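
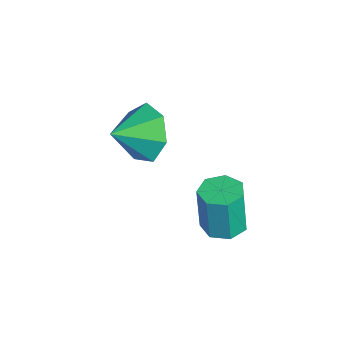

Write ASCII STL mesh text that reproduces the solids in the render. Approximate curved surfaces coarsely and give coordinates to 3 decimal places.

solid 
facet normal 0.054 0.058 -0.997
outer loop
vertex 0.388 2.253 -1.925
vertex -0.07 2.714 -1.923
vertex 0.575 2.783 -1.884
endloop
endfacet
facet normal 0.942 -0.335 0.030
outer loop
vertex 0.388 2.253 -1.925
vertex 0.575 2.783 -1.884
vertex 0.308 2.165 -0.42
endloop
endfacet
facet normal 0.942 -0.335 0.030
outer loop
vertex 0.308 2.165 -0.42
vertex 0.575 2.783 -1.884
vertex 0.495 2.695 -0.379
endloop
endfacet
facet normal -0.052 -0.059 0.997
outer loop
vertex 0.308 2.165 -0.42
vertex 0.495 2.695 -0.379
vertex -0.15 2.626 -0.417
endloop
endfacet
facet normal 0.054 0.059 -0.997
outer loop
vertex 0.575 2.783 -1.884
vertex -0.07 2.714 -1.923
vertex 0.277 3.262 -1.872
endloop
endfacet
facet normal 0.848 0.525 0.076
outer loop
vertex 0.575 2.783 -1.884
vertex 0.277 3.262 -1.872
vertex 0.495 2.695 -0.379
endloop
endfacet
facet normal 0.846 0.527 0.077
outer loop
vertex 0.495 2.695 -0.379
vertex 0.277 3.262 -1.872
vertex 0.196 3.173 -0.367
endloop
endfacet
facet normal -0.053 -0.058 0.997
outer loop
vertex 0.495 2.695 -0.379
vertex 0.196 3.173 -0.367
vertex -0.15 2.626 -0.417
endloop
endfacet
facet normal 0.053 0.059 -0.997
outer loop
vertex 0.277 3.262 -1.872
vertex -0.07 2.714 -1.923
vertex -0.283 3.328 -1.898
endloop
endfacet
facet normal 0.114 0.991 0.065
outer loop
vertex 0.277 3.262 -1.872
vertex -0.283 3.328 -1.898
vertex 0.196 3.173 -0.367
endloop
endfacet
facet normal 0.114 0.991 0.065
outer loop
vertex 0.196 3.173 -0.367
vertex -0.283 3.328 -1.898
vertex -0.363 3.239 -0.393
endloop
endfacet
facet normal -0.053 -0.058 0.997
outer loop
vertex 0.196 3.173 -0.367
vertex -0.363 3.239 -0.393
vertex -0.15 2.626 -0.417
endloop
endfacet
facet normal 0.054 0.059 -0.997
outer loop
vertex -0.283 3.328 -1.898
vertex -0.07 2.714 -1.923
vertex -0.682 2.932 -1.943
endloop
endfacet
facet normal -0.705 0.710 0.004
outer loop
vertex -0.283 3.328 -1.898
vertex -0.682 2.932 -1.943
vertex -0.363 3.239 -0.393
endloop
endfacet
facet normal -0.705 0.710 0.004
outer loop
vertex -0.363 3.239 -0.393
vertex -0.682 2.932 -1.943
vertex -0.762 2.843 -0.437
endloop
endfacet
facet normal -0.053 -0.057 0.997
outer loop
vertex -0.363 3.239 -0.393
vertex -0.762 2.843 -0.437
vertex -0.15 2.626 -0.417
endloop
endfacet
facet normal 0.053 0.058 -0.997
outer loop
vertex -0.682 2.932 -1.943
vertex -0.07 2.714 -1.923
vertex -0.62 2.372 -1.972
endloop
endfacet
facet normal -0.993 -0.107 -0.059
outer loop
vertex -0.682 2.932 -1.943
vertex -0.62 2.372 -1.972
vertex -0.762 2.843 -0.437
endloop
endfacet
facet normal -0.993 -0.105 -0.060
outer loop
vertex -0.762 2.843 -0.437
vertex -0.62 2.372 -1.972
vertex -0.701 2.284 -0.467
endloop
endfacet
facet normal -0.054 -0.059 0.997
outer loop
vertex -0.762 2.843 -0.437
vertex -0.701 2.284 -0.467
vertex -0.15 2.626 -0.417
endloop
endfacet
facet normal 0.053 0.057 -0.997
outer loop
vertex -0.62 2.372 -1.972
vertex -0.07 2.714 -1.923
vertex -0.144 2.07 -1.964
endloop
endfacet
facet normal -0.533 -0.842 -0.078
outer loop
vertex -0.62 2.372 -1.972
vertex -0.144 2.07 -1.964
vertex -0.701 2.284 -0.467
endloop
endfacet
facet normal -0.534 -0.842 -0.078
outer loop
vertex -0.701 2.284 -0.467
vertex -0.144 2.07 -1.964
vertex -0.224 1.981 -0.459
endloop
endfacet
facet normal -0.054 -0.059 0.997
outer loop
vertex -0.701 2.284 -0.467
vertex -0.224 1.981 -0.459
vertex -0.15 2.626 -0.417
endloop
endfacet
facet normal 0.053 0.057 -0.997
outer loop
vertex -0.144 2.07 -1.964
vertex -0.07 2.714 -1.923
vertex 0.388 2.253 -1.925
endloop
endfacet
facet normal 0.328 -0.944 -0.038
outer loop
vertex -0.144 2.07 -1.964
vertex 0.388 2.253 -1.925
vertex -0.224 1.981 -0.459
endloop
endfacet
facet normal 0.329 -0.944 -0.038
outer loop
vertex -0.224 1.981 -0.459
vertex 0.388 2.253 -1.925
vertex 0.308 2.165 -0.42
endloop
endfacet
facet normal -0.053 -0.059 0.997
outer loop
vertex -0.224 1.981 -0.459
vertex 0.308 2.165 -0.42
vertex -0.15 2.626 -0.417
endloop
endfacet
facet normal -0.342 0.826 -0.449
outer loop
vertex -2.192 1.091 -1.117
vertex -3.058 0.974 -0.673
vertex -2.272 1.469 -0.36
endloop
endfacet
facet normal 0.958 -0.204 0.203
outer loop
vertex -2.192 1.091 -1.117
vertex -2.272 1.469 -0.36
vertex -2.642 -0.034 -0.127
endloop
endfacet
facet normal -0.342 0.826 -0.448
outer loop
vertex -2.272 1.469 -0.36
vertex -3.058 0.974 -0.673
vertex -2.944 1.474 0.162
endloop
endfacet
facet normal 0.613 -0.029 0.790
outer loop
vertex -2.272 1.469 -0.36
vertex -2.944 1.474 0.162
vertex -2.642 -0.034 -0.127
endloop
endfacet
facet normal -0.341 0.826 -0.448
outer loop
vertex -2.944 1.474 0.162
vertex -3.058 0.974 -0.673
vertex -3.702 1.103 0.054
endloop
endfacet
facet normal -0.043 -0.196 0.980
outer loop
vertex -2.944 1.474 0.162
vertex -3.702 1.103 0.054
vertex -2.642 -0.034 -0.127
endloop
endfacet
facet normal -0.341 0.826 -0.448
outer loop
vertex -3.702 1.103 0.054
vertex -3.058 0.974 -0.673
vertex -3.975 0.635 -0.601
endloop
endfacet
facet normal -0.516 -0.581 0.630
outer loop
vertex -3.702 1.103 0.054
vertex -3.975 0.635 -0.601
vertex -2.642 -0.034 -0.127
endloop
endfacet
facet normal -0.341 0.826 -0.448
outer loop
vertex -3.975 0.635 -0.601
vertex -3.058 0.974 -0.673
vertex -3.557 0.422 -1.311
endloop
endfacet
facet normal -0.450 -0.893 0.003
outer loop
vertex -3.975 0.635 -0.601
vertex -3.557 0.422 -1.311
vertex -2.642 -0.034 -0.127
endloop
endfacet
facet normal -0.341 0.826 -0.448
outer loop
vertex -3.557 0.422 -1.311
vertex -3.058 0.974 -0.673
vertex -2.764 0.625 -1.541
endloop
endfacet
facet normal 0.106 -0.898 -0.428
outer loop
vertex -3.557 0.422 -1.311
vertex -2.764 0.625 -1.541
vertex -2.642 -0.034 -0.127
endloop
endfacet
facet normal -0.341 0.826 -0.448
outer loop
vertex -2.764 0.625 -1.541
vertex -3.058 0.974 -0.673
vertex -2.192 1.091 -1.117
endloop
endfacet
facet normal 0.732 -0.591 -0.339
outer loop
vertex -2.764 0.625 -1.541
vertex -2.192 1.091 -1.117
vertex -2.642 -0.034 -0.127
endloop
endfacet

endsolid


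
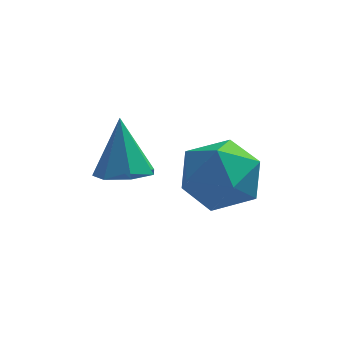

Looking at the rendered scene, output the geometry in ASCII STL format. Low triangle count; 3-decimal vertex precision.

solid 
facet normal -0.424 0.825 0.374
outer loop
vertex 0.389 2.434 -0.906
vertex -0.163 1.747 -0.018
vertex 0.97 2.238 0.185
endloop
endfacet
facet normal 0.202 0.977 0.068
outer loop
vertex 0.389 2.434 -0.906
vertex 0.97 2.238 0.185
vertex 1.614 2.179 -0.886
endloop
endfacet
facet normal 0.170 0.771 -0.614
outer loop
vertex 0.389 2.434 -0.906
vertex 1.614 2.179 -0.886
vertex 0.88 1.652 -1.751
endloop
endfacet
facet normal -0.476 0.490 -0.730
outer loop
vertex 0.389 2.434 -0.906
vertex 0.88 1.652 -1.751
vertex -0.219 1.385 -1.214
endloop
endfacet
facet normal -0.843 0.524 -0.119
outer loop
vertex 0.389 2.434 -0.906
vertex -0.219 1.385 -1.214
vertex -0.163 1.747 -0.018
endloop
endfacet
facet normal 0.706 0.590 0.392
outer loop
vertex 1.614 2.179 -0.886
vertex 0.97 2.238 0.185
vertex 1.819 1.335 0.014
endloop
endfacet
facet normal -0.308 0.343 0.887
outer loop
vertex 0.97 2.238 0.185
vertex -0.163 1.747 -0.018
vertex 0.72 1.068 0.551
endloop
endfacet
facet normal -0.986 -0.144 0.090
outer loop
vertex -0.163 1.747 -0.018
vertex -0.219 1.385 -1.214
vertex -0.014 0.541 -0.314
endloop
endfacet
facet normal -0.391 -0.198 -0.899
outer loop
vertex -0.219 1.385 -1.214
vertex 0.88 1.652 -1.751
vertex 0.63 0.482 -1.385
endloop
endfacet
facet normal 0.655 0.255 -0.711
outer loop
vertex 0.88 1.652 -1.751
vertex 1.614 2.179 -0.886
vertex 1.763 0.973 -1.182
endloop
endfacet
facet normal 0.476 -0.490 0.730
outer loop
vertex 1.211 0.286 -0.294
vertex 1.819 1.335 0.014
vertex 0.72 1.068 0.551
endloop
endfacet
facet normal -0.170 -0.771 0.614
outer loop
vertex 1.211 0.286 -0.294
vertex 0.72 1.068 0.551
vertex -0.014 0.541 -0.314
endloop
endfacet
facet normal -0.202 -0.977 -0.068
outer loop
vertex 1.211 0.286 -0.294
vertex -0.014 0.541 -0.314
vertex 0.63 0.482 -1.385
endloop
endfacet
facet normal 0.424 -0.825 -0.374
outer loop
vertex 1.211 0.286 -0.294
vertex 0.63 0.482 -1.385
vertex 1.763 0.973 -1.182
endloop
endfacet
facet normal 0.843 -0.524 0.119
outer loop
vertex 1.211 0.286 -0.294
vertex 1.763 0.973 -1.182
vertex 1.819 1.335 0.014
endloop
endfacet
facet normal 0.391 0.198 0.899
outer loop
vertex 0.72 1.068 0.551
vertex 1.819 1.335 0.014
vertex 0.97 2.238 0.185
endloop
endfacet
facet normal -0.655 -0.255 0.711
outer loop
vertex -0.014 0.541 -0.314
vertex 0.72 1.068 0.551
vertex -0.163 1.747 -0.018
endloop
endfacet
facet normal -0.706 -0.590 -0.392
outer loop
vertex 0.63 0.482 -1.385
vertex -0.014 0.541 -0.314
vertex -0.219 1.385 -1.214
endloop
endfacet
facet normal 0.308 -0.343 -0.887
outer loop
vertex 1.763 0.973 -1.182
vertex 0.63 0.482 -1.385
vertex 0.88 1.652 -1.751
endloop
endfacet
facet normal 0.986 0.144 -0.090
outer loop
vertex 1.819 1.335 0.014
vertex 1.763 0.973 -1.182
vertex 1.614 2.179 -0.886
endloop
endfacet
facet normal 0.110 -0.366 -0.924
outer loop
vertex -0.989 1.756 -0.795
vertex -1.709 1.312 -0.705
vertex -1.606 2.101 -1.005
endloop
endfacet
facet normal 0.454 0.883 0.118
outer loop
vertex -0.989 1.756 -0.795
vertex -1.606 2.101 -1.005
vertex -1.911 1.988 1.005
endloop
endfacet
facet normal 0.109 -0.366 -0.924
outer loop
vertex -1.606 2.101 -1.005
vertex -1.709 1.312 -0.705
vertex -2.301 1.853 -0.989
endloop
endfacet
facet normal -0.336 0.942 0.002
outer loop
vertex -1.606 2.101 -1.005
vertex -2.301 1.853 -0.989
vertex -1.911 1.988 1.005
endloop
endfacet
facet normal 0.109 -0.365 -0.924
outer loop
vertex -2.301 1.853 -0.989
vertex -1.709 1.312 -0.705
vertex -2.549 1.197 -0.759
endloop
endfacet
facet normal -0.906 0.395 0.150
outer loop
vertex -2.301 1.853 -0.989
vertex -2.549 1.197 -0.759
vertex -1.911 1.988 1.005
endloop
endfacet
facet normal 0.109 -0.365 -0.924
outer loop
vertex -2.549 1.197 -0.759
vertex -1.709 1.312 -0.705
vertex -2.165 0.629 -0.489
endloop
endfacet
facet normal -0.824 -0.342 0.452
outer loop
vertex -2.549 1.197 -0.759
vertex -2.165 0.629 -0.489
vertex -1.911 1.988 1.005
endloop
endfacet
facet normal 0.109 -0.365 -0.925
outer loop
vertex -2.165 0.629 -0.489
vertex -1.709 1.312 -0.705
vertex -1.438 0.575 -0.382
endloop
endfacet
facet normal -0.153 -0.718 0.679
outer loop
vertex -2.165 0.629 -0.489
vertex -1.438 0.575 -0.382
vertex -1.911 1.988 1.005
endloop
endfacet
facet normal 0.109 -0.365 -0.925
outer loop
vertex -1.438 0.575 -0.382
vertex -1.709 1.312 -0.705
vertex -0.914 1.076 -0.518
endloop
endfacet
facet normal 0.601 -0.449 0.662
outer loop
vertex -1.438 0.575 -0.382
vertex -0.914 1.076 -0.518
vertex -1.911 1.988 1.005
endloop
endfacet
facet normal 0.109 -0.365 -0.925
outer loop
vertex -0.914 1.076 -0.518
vertex -1.709 1.312 -0.705
vertex -0.989 1.756 -0.795
endloop
endfacet
facet normal 0.872 0.264 0.413
outer loop
vertex -0.914 1.076 -0.518
vertex -0.989 1.756 -0.795
vertex -1.911 1.988 1.005
endloop
endfacet

endsolid


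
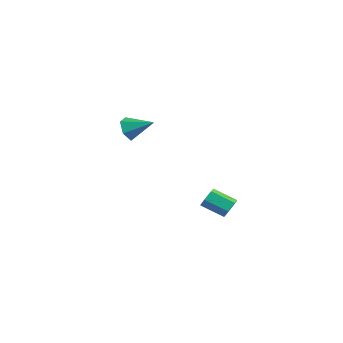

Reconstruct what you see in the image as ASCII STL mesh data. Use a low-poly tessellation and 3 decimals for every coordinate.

solid 
facet normal 0.682 0.568 -0.460
outer loop
vertex 4.046 -2.563 -2.029
vertex 3.678 -2.565 -2.577
vertex 3.592 -2.094 -2.123
endloop
endfacet
facet normal 0.247 0.414 0.876
outer loop
vertex 4.046 -2.563 -2.029
vertex 3.592 -2.094 -2.123
vertex 3.051 -3.393 -1.356
endloop
endfacet
facet normal 0.249 0.414 0.876
outer loop
vertex 3.051 -3.393 -1.356
vertex 3.592 -2.094 -2.123
vertex 2.597 -2.923 -1.449
endloop
endfacet
facet normal -0.682 -0.567 0.462
outer loop
vertex 3.051 -3.393 -1.356
vertex 2.597 -2.923 -1.449
vertex 2.682 -3.395 -1.903
endloop
endfacet
facet normal 0.681 0.569 -0.461
outer loop
vertex 3.592 -2.094 -2.123
vertex 3.678 -2.565 -2.577
vertex 3.223 -2.096 -2.67
endloop
endfacet
facet normal -0.472 0.823 0.315
outer loop
vertex 3.592 -2.094 -2.123
vertex 3.223 -2.096 -2.67
vertex 2.597 -2.923 -1.449
endloop
endfacet
facet normal -0.473 0.823 0.315
outer loop
vertex 2.597 -2.923 -1.449
vertex 3.223 -2.096 -2.67
vertex 2.228 -2.925 -1.997
endloop
endfacet
facet normal -0.682 -0.567 0.462
outer loop
vertex 2.597 -2.923 -1.449
vertex 2.228 -2.925 -1.997
vertex 2.682 -3.395 -1.903
endloop
endfacet
facet normal 0.681 0.569 -0.461
outer loop
vertex 3.223 -2.096 -2.67
vertex 3.678 -2.565 -2.577
vertex 3.309 -2.567 -3.124
endloop
endfacet
facet normal -0.720 0.409 -0.561
outer loop
vertex 3.223 -2.096 -2.67
vertex 3.309 -2.567 -3.124
vertex 2.228 -2.925 -1.997
endloop
endfacet
facet normal -0.720 0.408 -0.561
outer loop
vertex 2.228 -2.925 -1.997
vertex 3.309 -2.567 -3.124
vertex 2.314 -3.397 -2.451
endloop
endfacet
facet normal -0.683 -0.567 0.461
outer loop
vertex 2.228 -2.925 -1.997
vertex 2.314 -3.397 -2.451
vertex 2.682 -3.395 -1.903
endloop
endfacet
facet normal 0.682 0.567 -0.462
outer loop
vertex 3.309 -2.567 -3.124
vertex 3.678 -2.565 -2.577
vertex 3.763 -3.037 -3.031
endloop
endfacet
facet normal -0.248 -0.413 -0.876
outer loop
vertex 3.309 -2.567 -3.124
vertex 3.763 -3.037 -3.031
vertex 2.314 -3.397 -2.451
endloop
endfacet
facet normal -0.247 -0.415 -0.876
outer loop
vertex 2.314 -3.397 -2.451
vertex 3.763 -3.037 -3.031
vertex 2.768 -3.866 -2.357
endloop
endfacet
facet normal -0.682 -0.568 0.460
outer loop
vertex 2.314 -3.397 -2.451
vertex 2.768 -3.866 -2.357
vertex 2.682 -3.395 -1.903
endloop
endfacet
facet normal 0.682 0.567 -0.462
outer loop
vertex 3.763 -3.037 -3.031
vertex 3.678 -2.565 -2.577
vertex 4.132 -3.035 -2.483
endloop
endfacet
facet normal 0.472 -0.823 -0.315
outer loop
vertex 3.763 -3.037 -3.031
vertex 4.132 -3.035 -2.483
vertex 2.768 -3.866 -2.357
endloop
endfacet
facet normal 0.472 -0.823 -0.316
outer loop
vertex 2.768 -3.866 -2.357
vertex 4.132 -3.035 -2.483
vertex 3.137 -3.864 -1.81
endloop
endfacet
facet normal -0.681 -0.569 0.461
outer loop
vertex 2.768 -3.866 -2.357
vertex 3.137 -3.864 -1.81
vertex 2.682 -3.395 -1.903
endloop
endfacet
facet normal 0.683 0.567 -0.461
outer loop
vertex 4.132 -3.035 -2.483
vertex 3.678 -2.565 -2.577
vertex 4.046 -2.563 -2.029
endloop
endfacet
facet normal 0.720 -0.409 0.561
outer loop
vertex 4.132 -3.035 -2.483
vertex 4.046 -2.563 -2.029
vertex 3.137 -3.864 -1.81
endloop
endfacet
facet normal 0.720 -0.409 0.561
outer loop
vertex 3.137 -3.864 -1.81
vertex 4.046 -2.563 -2.029
vertex 3.051 -3.393 -1.356
endloop
endfacet
facet normal -0.681 -0.569 0.461
outer loop
vertex 3.137 -3.864 -1.81
vertex 3.051 -3.393 -1.356
vertex 2.682 -3.395 -1.903
endloop
endfacet
facet normal -0.707 -0.570 -0.417
outer loop
vertex -3.802 -4.05 0.124
vertex -4.32 -3.908 0.808
vertex -4.348 -3.372 0.123
endloop
endfacet
facet normal 0.591 0.475 -0.652
outer loop
vertex -3.802 -4.05 0.124
vertex -4.348 -3.372 0.123
vertex -3.16 -2.972 1.492
endloop
endfacet
facet normal -0.707 -0.570 -0.417
outer loop
vertex -4.348 -3.372 0.123
vertex -4.32 -3.908 0.808
vertex -4.866 -3.23 0.807
endloop
endfacet
facet normal -0.050 0.970 -0.240
outer loop
vertex -4.348 -3.372 0.123
vertex -4.866 -3.23 0.807
vertex -3.16 -2.972 1.492
endloop
endfacet
facet normal -0.708 -0.571 -0.417
outer loop
vertex -4.866 -3.23 0.807
vertex -4.32 -3.908 0.808
vertex -4.838 -3.765 1.492
endloop
endfacet
facet normal -0.346 0.732 0.586
outer loop
vertex -4.866 -3.23 0.807
vertex -4.838 -3.765 1.492
vertex -3.16 -2.972 1.492
endloop
endfacet
facet normal -0.708 -0.570 -0.417
outer loop
vertex -4.838 -3.765 1.492
vertex -4.32 -3.908 0.808
vertex -4.293 -4.443 1.493
endloop
endfacet
facet normal -0.001 0.001 1.000
outer loop
vertex -4.838 -3.765 1.492
vertex -4.293 -4.443 1.493
vertex -3.16 -2.972 1.492
endloop
endfacet
facet normal -0.708 -0.570 -0.417
outer loop
vertex -4.293 -4.443 1.493
vertex -4.32 -3.908 0.808
vertex -3.775 -4.585 0.809
endloop
endfacet
facet normal 0.641 -0.493 0.588
outer loop
vertex -4.293 -4.443 1.493
vertex -3.775 -4.585 0.809
vertex -3.16 -2.972 1.492
endloop
endfacet
facet normal -0.708 -0.570 -0.417
outer loop
vertex -3.775 -4.585 0.809
vertex -4.32 -3.908 0.808
vertex -3.802 -4.05 0.124
endloop
endfacet
facet normal 0.937 -0.257 -0.237
outer loop
vertex -3.775 -4.585 0.809
vertex -3.802 -4.05 0.124
vertex -3.16 -2.972 1.492
endloop
endfacet

endsolid


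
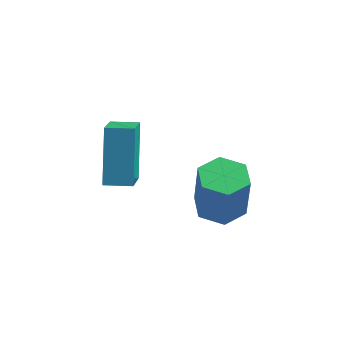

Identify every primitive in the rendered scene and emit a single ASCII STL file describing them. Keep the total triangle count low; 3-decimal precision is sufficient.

solid 
facet normal -0.080 0.069 -0.994
outer loop
vertex 3.993 -0.225 1.494
vertex 3.228 -0.176 1.559
vertex 3.657 0.463 1.569
endloop
endfacet
facet normal 0.896 0.442 -0.042
outer loop
vertex 3.993 -0.225 1.494
vertex 3.657 0.463 1.569
vertex 4.118 -0.333 3.035
endloop
endfacet
facet normal 0.896 0.443 -0.041
outer loop
vertex 4.118 -0.333 3.035
vertex 3.657 0.463 1.569
vertex 3.781 0.356 3.11
endloop
endfacet
facet normal 0.081 -0.068 0.994
outer loop
vertex 4.118 -0.333 3.035
vertex 3.781 0.356 3.11
vertex 3.352 -0.284 3.101
endloop
endfacet
facet normal -0.081 0.070 -0.994
outer loop
vertex 3.657 0.463 1.569
vertex 3.228 -0.176 1.559
vertex 2.891 0.512 1.635
endloop
endfacet
facet normal 0.069 0.996 0.064
outer loop
vertex 3.657 0.463 1.569
vertex 2.891 0.512 1.635
vertex 3.781 0.356 3.11
endloop
endfacet
facet normal 0.069 0.996 0.064
outer loop
vertex 3.781 0.356 3.11
vertex 2.891 0.512 1.635
vertex 3.016 0.405 3.176
endloop
endfacet
facet normal 0.081 -0.069 0.994
outer loop
vertex 3.781 0.356 3.11
vertex 3.016 0.405 3.176
vertex 3.352 -0.284 3.101
endloop
endfacet
facet normal -0.081 0.070 -0.994
outer loop
vertex 2.891 0.512 1.635
vertex 3.228 -0.176 1.559
vertex 2.462 -0.127 1.625
endloop
endfacet
facet normal -0.826 0.553 0.105
outer loop
vertex 2.891 0.512 1.635
vertex 2.462 -0.127 1.625
vertex 3.016 0.405 3.176
endloop
endfacet
facet normal -0.827 0.553 0.106
outer loop
vertex 3.016 0.405 3.176
vertex 2.462 -0.127 1.625
vertex 2.587 -0.235 3.166
endloop
endfacet
facet normal 0.080 -0.069 0.994
outer loop
vertex 3.016 0.405 3.176
vertex 2.587 -0.235 3.166
vertex 3.352 -0.284 3.101
endloop
endfacet
facet normal -0.081 0.068 -0.994
outer loop
vertex 2.462 -0.127 1.625
vertex 3.228 -0.176 1.559
vertex 2.799 -0.816 1.55
endloop
endfacet
facet normal -0.896 -0.443 0.042
outer loop
vertex 2.462 -0.127 1.625
vertex 2.799 -0.816 1.55
vertex 2.587 -0.235 3.166
endloop
endfacet
facet normal -0.896 -0.442 0.041
outer loop
vertex 2.587 -0.235 3.166
vertex 2.799 -0.816 1.55
vertex 2.923 -0.923 3.091
endloop
endfacet
facet normal 0.080 -0.069 0.994
outer loop
vertex 2.587 -0.235 3.166
vertex 2.923 -0.923 3.091
vertex 3.352 -0.284 3.101
endloop
endfacet
facet normal -0.081 0.069 -0.994
outer loop
vertex 2.799 -0.816 1.55
vertex 3.228 -0.176 1.559
vertex 3.564 -0.865 1.484
endloop
endfacet
facet normal -0.069 -0.996 -0.064
outer loop
vertex 2.799 -0.816 1.55
vertex 3.564 -0.865 1.484
vertex 2.923 -0.923 3.091
endloop
endfacet
facet normal -0.069 -0.996 -0.064
outer loop
vertex 2.923 -0.923 3.091
vertex 3.564 -0.865 1.484
vertex 3.689 -0.972 3.025
endloop
endfacet
facet normal 0.081 -0.070 0.994
outer loop
vertex 2.923 -0.923 3.091
vertex 3.689 -0.972 3.025
vertex 3.352 -0.284 3.101
endloop
endfacet
facet normal -0.080 0.069 -0.994
outer loop
vertex 3.564 -0.865 1.484
vertex 3.228 -0.176 1.559
vertex 3.993 -0.225 1.494
endloop
endfacet
facet normal 0.827 -0.553 -0.105
outer loop
vertex 3.564 -0.865 1.484
vertex 3.993 -0.225 1.494
vertex 3.689 -0.972 3.025
endloop
endfacet
facet normal 0.826 -0.553 -0.106
outer loop
vertex 3.689 -0.972 3.025
vertex 3.993 -0.225 1.494
vertex 4.118 -0.333 3.035
endloop
endfacet
facet normal 0.081 -0.070 0.994
outer loop
vertex 3.689 -0.972 3.025
vertex 4.118 -0.333 3.035
vertex 3.352 -0.284 3.101
endloop
endfacet
facet normal -0.972 -0.231 -0.032
outer loop
vertex -0.011 -0.745 2.03
vertex -0.314 0.318 3.563
vertex -0.243 0.343 1.23
endloop
endfacet
facet normal 0.160 -0.562 -0.811
outer loop
vertex 0.594 0.542 1.257
vertex -0.011 -0.745 2.03
vertex -0.243 0.343 1.23
endloop
endfacet
facet normal -0.973 -0.230 -0.032
outer loop
vertex -0.243 0.343 1.23
vertex -0.314 0.318 3.563
vertex -0.545 1.406 2.763
endloop
endfacet
facet normal -0.170 0.794 -0.584
outer loop
vertex -0.545 1.406 2.763
vertex 0.594 0.542 1.257
vertex -0.243 0.343 1.23
endloop
endfacet
facet normal 0.170 -0.794 0.584
outer loop
vertex -0.011 -0.745 2.03
vertex 0.523 0.517 3.59
vertex -0.314 0.318 3.563
endloop
endfacet
facet normal 0.160 -0.562 -0.811
outer loop
vertex 0.825 -0.546 2.057
vertex -0.011 -0.745 2.03
vertex 0.594 0.542 1.257
endloop
endfacet
facet normal 0.170 -0.794 0.584
outer loop
vertex 0.825 -0.546 2.057
vertex 0.523 0.517 3.59
vertex -0.011 -0.745 2.03
endloop
endfacet
facet normal -0.160 0.563 0.811
outer loop
vertex -0.314 0.318 3.563
vertex 0.523 0.517 3.59
vertex -0.545 1.406 2.763
endloop
endfacet
facet normal -0.170 0.794 -0.584
outer loop
vertex 0.291 1.605 2.79
vertex 0.594 0.542 1.257
vertex -0.545 1.406 2.763
endloop
endfacet
facet normal -0.160 0.562 0.811
outer loop
vertex -0.545 1.406 2.763
vertex 0.523 0.517 3.59
vertex 0.291 1.605 2.79
endloop
endfacet
facet normal 0.973 0.230 0.032
outer loop
vertex 0.291 1.605 2.79
vertex 0.825 -0.546 2.057
vertex 0.594 0.542 1.257
endloop
endfacet
facet normal 0.973 0.231 0.032
outer loop
vertex 0.523 0.517 3.59
vertex 0.825 -0.546 2.057
vertex 0.291 1.605 2.79
endloop
endfacet

endsolid


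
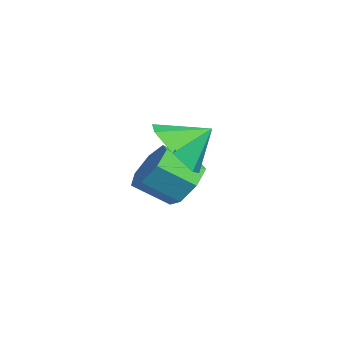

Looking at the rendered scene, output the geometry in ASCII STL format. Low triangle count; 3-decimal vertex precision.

solid 
facet normal 0.087 0.813 -0.575
outer loop
vertex -1.03 -3.255 -0.91
vertex -1.697 -2.944 -0.571
vertex -0.926 -2.861 -0.337
endloop
endfacet
facet normal 0.985 -0.157 -0.071
outer loop
vertex -1.03 -3.255 -0.91
vertex -0.926 -2.861 -0.337
vertex -1.137 -4.247 -0.208
endloop
endfacet
facet normal 0.985 -0.157 -0.073
outer loop
vertex -1.137 -4.247 -0.208
vertex -0.926 -2.861 -0.337
vertex -1.032 -3.854 0.364
endloop
endfacet
facet normal -0.087 -0.814 0.575
outer loop
vertex -1.137 -4.247 -0.208
vertex -1.032 -3.854 0.364
vertex -1.803 -3.936 0.131
endloop
endfacet
facet normal 0.087 0.814 -0.575
outer loop
vertex -0.926 -2.861 -0.337
vertex -1.697 -2.944 -0.571
vertex -1.402 -2.53 0.06
endloop
endfacet
facet normal 0.730 0.340 0.592
outer loop
vertex -0.926 -2.861 -0.337
vertex -1.402 -2.53 0.06
vertex -1.032 -3.854 0.364
endloop
endfacet
facet normal 0.731 0.340 0.592
outer loop
vertex -1.032 -3.854 0.364
vertex -1.402 -2.53 0.06
vertex -1.508 -3.522 0.761
endloop
endfacet
facet normal -0.087 -0.813 0.575
outer loop
vertex -1.032 -3.854 0.364
vertex -1.508 -3.522 0.761
vertex -1.803 -3.936 0.131
endloop
endfacet
facet normal 0.088 0.814 -0.575
outer loop
vertex -1.402 -2.53 0.06
vertex -1.697 -2.944 -0.571
vertex -2.1 -2.51 -0.018
endloop
endfacet
facet normal -0.074 0.581 0.811
outer loop
vertex -1.402 -2.53 0.06
vertex -2.1 -2.51 -0.018
vertex -1.508 -3.522 0.761
endloop
endfacet
facet normal -0.074 0.581 0.811
outer loop
vertex -1.508 -3.522 0.761
vertex -2.1 -2.51 -0.018
vertex -2.206 -3.502 0.683
endloop
endfacet
facet normal -0.088 -0.813 0.575
outer loop
vertex -1.508 -3.522 0.761
vertex -2.206 -3.502 0.683
vertex -1.803 -3.936 0.131
endloop
endfacet
facet normal 0.087 0.813 -0.575
outer loop
vertex -2.1 -2.51 -0.018
vertex -1.697 -2.944 -0.571
vertex -2.495 -2.817 -0.512
endloop
endfacet
facet normal -0.823 0.384 0.419
outer loop
vertex -2.1 -2.51 -0.018
vertex -2.495 -2.817 -0.512
vertex -2.206 -3.502 0.683
endloop
endfacet
facet normal -0.823 0.384 0.419
outer loop
vertex -2.206 -3.502 0.683
vertex -2.495 -2.817 -0.512
vertex -2.601 -3.809 0.189
endloop
endfacet
facet normal -0.088 -0.813 0.575
outer loop
vertex -2.206 -3.502 0.683
vertex -2.601 -3.809 0.189
vertex -1.803 -3.936 0.131
endloop
endfacet
facet normal 0.087 0.814 -0.575
outer loop
vertex -2.495 -2.817 -0.512
vertex -1.697 -2.944 -0.571
vertex -2.289 -3.219 -1.05
endloop
endfacet
facet normal -0.952 -0.102 -0.288
outer loop
vertex -2.495 -2.817 -0.512
vertex -2.289 -3.219 -1.05
vertex -2.601 -3.809 0.189
endloop
endfacet
facet normal -0.952 -0.102 -0.288
outer loop
vertex -2.601 -3.809 0.189
vertex -2.289 -3.219 -1.05
vertex -2.395 -4.212 -0.349
endloop
endfacet
facet normal -0.088 -0.813 0.576
outer loop
vertex -2.601 -3.809 0.189
vertex -2.395 -4.212 -0.349
vertex -1.803 -3.936 0.131
endloop
endfacet
facet normal 0.087 0.814 -0.575
outer loop
vertex -2.289 -3.219 -1.05
vertex -1.697 -2.944 -0.571
vertex -1.637 -3.414 -1.227
endloop
endfacet
facet normal -0.364 -0.511 -0.779
outer loop
vertex -2.289 -3.219 -1.05
vertex -1.637 -3.414 -1.227
vertex -2.395 -4.212 -0.349
endloop
endfacet
facet normal -0.364 -0.511 -0.779
outer loop
vertex -2.395 -4.212 -0.349
vertex -1.637 -3.414 -1.227
vertex -1.743 -4.407 -0.526
endloop
endfacet
facet normal -0.087 -0.813 0.575
outer loop
vertex -2.395 -4.212 -0.349
vertex -1.743 -4.407 -0.526
vertex -1.803 -3.936 0.131
endloop
endfacet
facet normal 0.087 0.814 -0.575
outer loop
vertex -1.637 -3.414 -1.227
vertex -1.697 -2.944 -0.571
vertex -1.03 -3.255 -0.91
endloop
endfacet
facet normal 0.497 -0.535 -0.683
outer loop
vertex -1.637 -3.414 -1.227
vertex -1.03 -3.255 -0.91
vertex -1.743 -4.407 -0.526
endloop
endfacet
facet normal 0.499 -0.536 -0.681
outer loop
vertex -1.743 -4.407 -0.526
vertex -1.03 -3.255 -0.91
vertex -1.137 -4.247 -0.208
endloop
endfacet
facet normal -0.087 -0.813 0.575
outer loop
vertex -1.743 -4.407 -0.526
vertex -1.137 -4.247 -0.208
vertex -1.803 -3.936 0.131
endloop
endfacet
facet normal -0.060 -0.805 -0.591
outer loop
vertex 1.45 -3.403 1.034
vertex 0.637 -3.686 1.502
vertex 0.718 -3.112 0.712
endloop
endfacet
facet normal 0.434 0.881 -0.189
outer loop
vertex 1.45 -3.403 1.034
vertex 0.718 -3.112 0.712
vertex 0.703 -2.794 2.158
endloop
endfacet
facet normal -0.059 -0.805 -0.591
outer loop
vertex 0.718 -3.112 0.712
vertex 0.637 -3.686 1.502
vertex -0.075 -3.254 0.985
endloop
endfacet
facet normal -0.242 0.947 -0.211
outer loop
vertex 0.718 -3.112 0.712
vertex -0.075 -3.254 0.985
vertex 0.703 -2.794 2.158
endloop
endfacet
facet normal -0.059 -0.805 -0.591
outer loop
vertex -0.075 -3.254 0.985
vertex 0.637 -3.686 1.502
vertex -0.332 -3.721 1.647
endloop
endfacet
facet normal -0.707 0.677 0.203
outer loop
vertex -0.075 -3.254 0.985
vertex -0.332 -3.721 1.647
vertex 0.703 -2.794 2.158
endloop
endfacet
facet normal -0.059 -0.805 -0.591
outer loop
vertex -0.332 -3.721 1.647
vertex 0.637 -3.686 1.502
vertex 0.14 -4.162 2.2
endloop
endfacet
facet normal -0.612 0.275 0.742
outer loop
vertex -0.332 -3.721 1.647
vertex 0.14 -4.162 2.2
vertex 0.703 -2.794 2.158
endloop
endfacet
facet normal -0.060 -0.804 -0.591
outer loop
vertex 0.14 -4.162 2.2
vertex 0.637 -3.686 1.502
vertex 0.986 -4.245 2.227
endloop
endfacet
facet normal -0.028 0.042 0.999
outer loop
vertex 0.14 -4.162 2.2
vertex 0.986 -4.245 2.227
vertex 0.703 -2.794 2.158
endloop
endfacet
facet normal -0.061 -0.804 -0.591
outer loop
vertex 0.986 -4.245 2.227
vertex 0.637 -3.686 1.502
vertex 1.569 -3.908 1.708
endloop
endfacet
facet normal 0.605 0.155 0.781
outer loop
vertex 0.986 -4.245 2.227
vertex 1.569 -3.908 1.708
vertex 0.703 -2.794 2.158
endloop
endfacet
facet normal -0.061 -0.804 -0.592
outer loop
vertex 1.569 -3.908 1.708
vertex 0.637 -3.686 1.502
vertex 1.45 -3.403 1.034
endloop
endfacet
facet normal 0.811 0.528 0.253
outer loop
vertex 1.569 -3.908 1.708
vertex 1.45 -3.403 1.034
vertex 0.703 -2.794 2.158
endloop
endfacet

endsolid


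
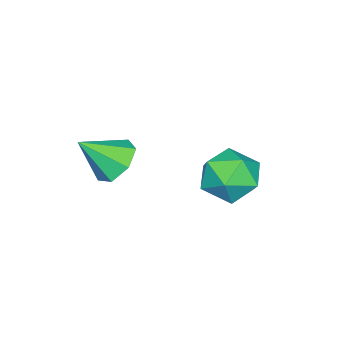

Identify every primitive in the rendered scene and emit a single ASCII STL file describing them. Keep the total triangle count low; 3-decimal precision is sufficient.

solid 
facet normal -0.471 0.568 -0.675
outer loop
vertex 2.411 -1.961 2.359
vertex 1.861 -1.643 3.011
vertex 2.661 -1.311 2.732
endloop
endfacet
facet normal 0.948 -0.255 -0.190
outer loop
vertex 2.411 -1.961 2.359
vertex 2.661 -1.311 2.732
vertex 2.599 -2.537 4.069
endloop
endfacet
facet normal -0.471 0.569 -0.674
outer loop
vertex 2.661 -1.311 2.732
vertex 1.861 -1.643 3.011
vertex 2.308 -0.912 3.315
endloop
endfacet
facet normal 0.892 0.312 0.327
outer loop
vertex 2.661 -1.311 2.732
vertex 2.308 -0.912 3.315
vertex 2.599 -2.537 4.069
endloop
endfacet
facet normal -0.471 0.569 -0.674
outer loop
vertex 2.308 -0.912 3.315
vertex 1.861 -1.643 3.011
vertex 1.619 -1.063 3.669
endloop
endfacet
facet normal 0.330 0.445 0.832
outer loop
vertex 2.308 -0.912 3.315
vertex 1.619 -1.063 3.669
vertex 2.599 -2.537 4.069
endloop
endfacet
facet normal -0.469 0.570 -0.675
outer loop
vertex 1.619 -1.063 3.669
vertex 1.861 -1.643 3.011
vertex 1.111 -1.651 3.526
endloop
endfacet
facet normal -0.319 0.045 0.947
outer loop
vertex 1.619 -1.063 3.669
vertex 1.111 -1.651 3.526
vertex 2.599 -2.537 4.069
endloop
endfacet
facet normal -0.470 0.569 -0.675
outer loop
vertex 1.111 -1.651 3.526
vertex 1.861 -1.643 3.011
vertex 1.168 -2.233 2.996
endloop
endfacet
facet normal -0.562 -0.586 0.583
outer loop
vertex 1.111 -1.651 3.526
vertex 1.168 -2.233 2.996
vertex 2.599 -2.537 4.069
endloop
endfacet
facet normal -0.470 0.569 -0.674
outer loop
vertex 1.168 -2.233 2.996
vertex 1.861 -1.643 3.011
vertex 1.747 -2.371 2.476
endloop
endfacet
facet normal -0.219 -0.976 0.015
outer loop
vertex 1.168 -2.233 2.996
vertex 1.747 -2.371 2.476
vertex 2.599 -2.537 4.069
endloop
endfacet
facet normal -0.470 0.569 -0.674
outer loop
vertex 1.747 -2.371 2.476
vertex 1.861 -1.643 3.011
vertex 2.411 -1.961 2.359
endloop
endfacet
facet normal 0.454 -0.828 -0.329
outer loop
vertex 1.747 -2.371 2.476
vertex 2.411 -1.961 2.359
vertex 2.599 -2.537 4.069
endloop
endfacet
facet normal 0.455 0.715 0.530
outer loop
vertex 0.584 2.598 2.66
vertex 0.47 1.998 3.567
vertex 1.365 1.888 2.948
endloop
endfacet
facet normal 0.694 0.706 -0.143
outer loop
vertex 0.584 2.598 2.66
vertex 1.365 1.888 2.948
vertex 1.063 1.973 1.9
endloop
endfacet
facet normal 0.137 0.806 -0.576
outer loop
vertex 0.584 2.598 2.66
vertex 1.063 1.973 1.9
vertex -0.018 2.137 1.872
endloop
endfacet
facet normal -0.447 0.878 -0.172
outer loop
vertex 0.584 2.598 2.66
vertex -0.018 2.137 1.872
vertex -0.384 2.152 2.902
endloop
endfacet
facet normal -0.251 0.822 0.512
outer loop
vertex 0.584 2.598 2.66
vertex -0.384 2.152 2.902
vertex 0.47 1.998 3.567
endloop
endfacet
facet normal 0.961 0.055 -0.272
outer loop
vertex 1.063 1.973 1.9
vertex 1.365 1.888 2.948
vertex 1.244 0.988 2.338
endloop
endfacet
facet normal 0.573 0.072 0.816
outer loop
vertex 1.365 1.888 2.948
vertex 0.47 1.998 3.567
vertex 0.878 1.003 3.368
endloop
endfacet
facet normal -0.568 0.245 0.786
outer loop
vertex 0.47 1.998 3.567
vertex -0.384 2.152 2.902
vertex -0.203 1.167 3.34
endloop
endfacet
facet normal -0.886 0.336 -0.320
outer loop
vertex -0.384 2.152 2.902
vertex -0.018 2.137 1.872
vertex -0.505 1.252 2.292
endloop
endfacet
facet normal 0.058 0.219 -0.974
outer loop
vertex -0.018 2.137 1.872
vertex 1.063 1.973 1.9
vertex 0.39 1.142 1.673
endloop
endfacet
facet normal 0.447 -0.878 0.172
outer loop
vertex 0.276 0.542 2.58
vertex 1.244 0.988 2.338
vertex 0.878 1.003 3.368
endloop
endfacet
facet normal -0.137 -0.806 0.576
outer loop
vertex 0.276 0.542 2.58
vertex 0.878 1.003 3.368
vertex -0.203 1.167 3.34
endloop
endfacet
facet normal -0.694 -0.706 0.143
outer loop
vertex 0.276 0.542 2.58
vertex -0.203 1.167 3.34
vertex -0.505 1.252 2.292
endloop
endfacet
facet normal -0.455 -0.715 -0.530
outer loop
vertex 0.276 0.542 2.58
vertex -0.505 1.252 2.292
vertex 0.39 1.142 1.673
endloop
endfacet
facet normal 0.251 -0.822 -0.512
outer loop
vertex 0.276 0.542 2.58
vertex 0.39 1.142 1.673
vertex 1.244 0.988 2.338
endloop
endfacet
facet normal 0.886 -0.336 0.320
outer loop
vertex 0.878 1.003 3.368
vertex 1.244 0.988 2.338
vertex 1.365 1.888 2.948
endloop
endfacet
facet normal -0.058 -0.219 0.974
outer loop
vertex -0.203 1.167 3.34
vertex 0.878 1.003 3.368
vertex 0.47 1.998 3.567
endloop
endfacet
facet normal -0.961 -0.055 0.272
outer loop
vertex -0.505 1.252 2.292
vertex -0.203 1.167 3.34
vertex -0.384 2.152 2.902
endloop
endfacet
facet normal -0.573 -0.072 -0.816
outer loop
vertex 0.39 1.142 1.673
vertex -0.505 1.252 2.292
vertex -0.018 2.137 1.872
endloop
endfacet
facet normal 0.568 -0.245 -0.786
outer loop
vertex 1.244 0.988 2.338
vertex 0.39 1.142 1.673
vertex 1.063 1.973 1.9
endloop
endfacet

endsolid


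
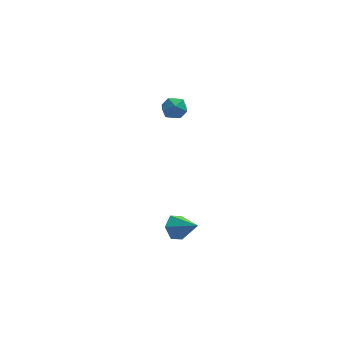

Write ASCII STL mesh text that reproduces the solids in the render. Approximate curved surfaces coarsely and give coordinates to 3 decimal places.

solid 
facet normal -0.437 0.768 0.467
outer loop
vertex 0.354 3.615 3.231
vertex 0.632 3.383 3.873
vertex 1.013 3.854 3.455
endloop
endfacet
facet normal -0.271 0.940 -0.205
outer loop
vertex 0.354 3.615 3.231
vertex 1.013 3.854 3.455
vertex 0.909 3.67 2.75
endloop
endfacet
facet normal -0.602 0.478 -0.640
outer loop
vertex 0.354 3.615 3.231
vertex 0.909 3.67 2.75
vertex 0.463 3.085 2.732
endloop
endfacet
facet normal -0.972 0.022 -0.235
outer loop
vertex 0.354 3.615 3.231
vertex 0.463 3.085 2.732
vertex 0.291 2.908 3.426
endloop
endfacet
facet normal -0.870 0.202 0.450
outer loop
vertex 0.354 3.615 3.231
vertex 0.291 2.908 3.426
vertex 0.632 3.383 3.873
endloop
endfacet
facet normal 0.432 0.855 -0.287
outer loop
vertex 0.909 3.67 2.75
vertex 1.013 3.854 3.455
vertex 1.529 3.472 3.094
endloop
endfacet
facet normal 0.164 0.577 0.800
outer loop
vertex 1.013 3.854 3.455
vertex 0.632 3.383 3.873
vertex 1.357 3.295 3.788
endloop
endfacet
facet normal -0.537 -0.341 0.772
outer loop
vertex 0.632 3.383 3.873
vertex 0.291 2.908 3.426
vertex 0.911 2.71 3.77
endloop
endfacet
facet normal -0.701 -0.630 -0.334
outer loop
vertex 0.291 2.908 3.426
vertex 0.463 3.085 2.732
vertex 0.807 2.526 3.065
endloop
endfacet
facet normal -0.103 0.109 -0.989
outer loop
vertex 0.463 3.085 2.732
vertex 0.909 3.67 2.75
vertex 1.188 2.997 2.647
endloop
endfacet
facet normal 0.972 -0.022 0.235
outer loop
vertex 1.466 2.765 3.289
vertex 1.529 3.472 3.094
vertex 1.357 3.295 3.788
endloop
endfacet
facet normal 0.602 -0.478 0.640
outer loop
vertex 1.466 2.765 3.289
vertex 1.357 3.295 3.788
vertex 0.911 2.71 3.77
endloop
endfacet
facet normal 0.271 -0.940 0.205
outer loop
vertex 1.466 2.765 3.289
vertex 0.911 2.71 3.77
vertex 0.807 2.526 3.065
endloop
endfacet
facet normal 0.437 -0.768 -0.467
outer loop
vertex 1.466 2.765 3.289
vertex 0.807 2.526 3.065
vertex 1.188 2.997 2.647
endloop
endfacet
facet normal 0.870 -0.202 -0.450
outer loop
vertex 1.466 2.765 3.289
vertex 1.188 2.997 2.647
vertex 1.529 3.472 3.094
endloop
endfacet
facet normal 0.701 0.630 0.334
outer loop
vertex 1.357 3.295 3.788
vertex 1.529 3.472 3.094
vertex 1.013 3.854 3.455
endloop
endfacet
facet normal 0.103 -0.109 0.989
outer loop
vertex 0.911 2.71 3.77
vertex 1.357 3.295 3.788
vertex 0.632 3.383 3.873
endloop
endfacet
facet normal -0.432 -0.855 0.287
outer loop
vertex 0.807 2.526 3.065
vertex 0.911 2.71 3.77
vertex 0.291 2.908 3.426
endloop
endfacet
facet normal -0.164 -0.577 -0.800
outer loop
vertex 1.188 2.997 2.647
vertex 0.807 2.526 3.065
vertex 0.463 3.085 2.732
endloop
endfacet
facet normal 0.537 0.341 -0.772
outer loop
vertex 1.529 3.472 3.094
vertex 1.188 2.997 2.647
vertex 0.909 3.67 2.75
endloop
endfacet
facet normal -0.638 0.557 -0.532
outer loop
vertex 0.656 -2.978 -0.402
vertex 0.097 -3.263 -0.03
vertex 0.424 -2.657 0.212
endloop
endfacet
facet normal 0.903 0.411 0.126
outer loop
vertex 0.656 -2.978 -0.402
vertex 0.424 -2.657 0.212
vertex 0.983 -4.037 0.71
endloop
endfacet
facet normal -0.638 0.557 -0.531
outer loop
vertex 0.424 -2.657 0.212
vertex 0.097 -3.263 -0.03
vertex -0.135 -2.943 0.584
endloop
endfacet
facet normal 0.333 0.436 0.836
outer loop
vertex 0.424 -2.657 0.212
vertex -0.135 -2.943 0.584
vertex 0.983 -4.037 0.71
endloop
endfacet
facet normal -0.638 0.557 -0.532
outer loop
vertex -0.135 -2.943 0.584
vertex 0.097 -3.263 -0.03
vertex -0.463 -3.549 0.342
endloop
endfacet
facet normal -0.306 -0.206 0.930
outer loop
vertex -0.135 -2.943 0.584
vertex -0.463 -3.549 0.342
vertex 0.983 -4.037 0.71
endloop
endfacet
facet normal -0.638 0.557 -0.532
outer loop
vertex -0.463 -3.549 0.342
vertex 0.097 -3.263 -0.03
vertex -0.231 -3.869 -0.271
endloop
endfacet
facet normal -0.374 -0.873 0.314
outer loop
vertex -0.463 -3.549 0.342
vertex -0.231 -3.869 -0.271
vertex 0.983 -4.037 0.71
endloop
endfacet
facet normal -0.638 0.557 -0.532
outer loop
vertex -0.231 -3.869 -0.271
vertex 0.097 -3.263 -0.03
vertex 0.328 -3.584 -0.643
endloop
endfacet
facet normal 0.195 -0.898 -0.395
outer loop
vertex -0.231 -3.869 -0.271
vertex 0.328 -3.584 -0.643
vertex 0.983 -4.037 0.71
endloop
endfacet
facet normal -0.638 0.557 -0.532
outer loop
vertex 0.328 -3.584 -0.643
vertex 0.097 -3.263 -0.03
vertex 0.656 -2.978 -0.402
endloop
endfacet
facet normal 0.833 -0.257 -0.489
outer loop
vertex 0.328 -3.584 -0.643
vertex 0.656 -2.978 -0.402
vertex 0.983 -4.037 0.71
endloop
endfacet

endsolid


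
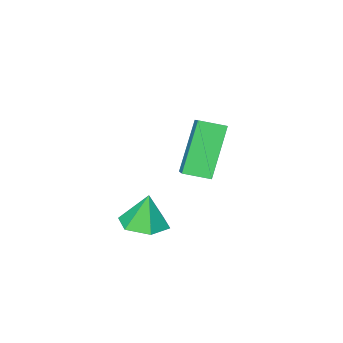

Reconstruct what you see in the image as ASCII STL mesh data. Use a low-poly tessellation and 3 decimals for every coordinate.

solid 
facet normal 0.114 -0.057 -0.992
outer loop
vertex 3.53 0.302 -0.431
vertex 2.83 0.21 -0.506
vertex 3.104 0.865 -0.512
endloop
endfacet
facet normal 0.629 0.554 0.546
outer loop
vertex 3.53 0.302 -0.431
vertex 3.104 0.865 -0.512
vertex 2.71 0.27 0.546
endloop
endfacet
facet normal 0.114 -0.057 -0.992
outer loop
vertex 3.104 0.865 -0.512
vertex 2.83 0.21 -0.506
vertex 2.404 0.772 -0.587
endloop
endfacet
facet normal -0.164 0.885 0.436
outer loop
vertex 3.104 0.865 -0.512
vertex 2.404 0.772 -0.587
vertex 2.71 0.27 0.546
endloop
endfacet
facet normal 0.114 -0.057 -0.992
outer loop
vertex 2.404 0.772 -0.587
vertex 2.83 0.21 -0.506
vertex 2.131 0.117 -0.581
endloop
endfacet
facet normal -0.850 0.358 0.388
outer loop
vertex 2.404 0.772 -0.587
vertex 2.131 0.117 -0.581
vertex 2.71 0.27 0.546
endloop
endfacet
facet normal 0.114 -0.058 -0.992
outer loop
vertex 2.131 0.117 -0.581
vertex 2.83 0.21 -0.506
vertex 2.557 -0.445 -0.499
endloop
endfacet
facet normal -0.742 -0.497 0.449
outer loop
vertex 2.131 0.117 -0.581
vertex 2.557 -0.445 -0.499
vertex 2.71 0.27 0.546
endloop
endfacet
facet normal 0.114 -0.058 -0.992
outer loop
vertex 2.557 -0.445 -0.499
vertex 2.83 0.21 -0.506
vertex 3.256 -0.353 -0.424
endloop
endfacet
facet normal 0.049 -0.828 0.559
outer loop
vertex 2.557 -0.445 -0.499
vertex 3.256 -0.353 -0.424
vertex 2.71 0.27 0.546
endloop
endfacet
facet normal 0.114 -0.058 -0.992
outer loop
vertex 3.256 -0.353 -0.424
vertex 2.83 0.21 -0.506
vertex 3.53 0.302 -0.431
endloop
endfacet
facet normal 0.735 -0.301 0.607
outer loop
vertex 3.256 -0.353 -0.424
vertex 3.53 0.302 -0.431
vertex 2.71 0.27 0.546
endloop
endfacet
facet normal -0.723 0.651 -0.232
outer loop
vertex -0.952 -1.138 1.301
vertex -0.235 -0.101 1.975
vertex -0.078 -0.725 -0.265
endloop
endfacet
facet normal -0.502 -0.725 -0.471
outer loop
vertex 0.515 -1.259 -0.075
vertex -0.952 -1.138 1.301
vertex -0.078 -0.725 -0.265
endloop
endfacet
facet normal -0.723 0.651 -0.232
outer loop
vertex -0.078 -0.725 -0.265
vertex -0.235 -0.101 1.975
vertex 0.639 0.312 0.409
endloop
endfacet
facet normal 0.475 0.225 -0.851
outer loop
vertex 0.639 0.312 0.409
vertex 0.515 -1.259 -0.075
vertex -0.078 -0.725 -0.265
endloop
endfacet
facet normal -0.475 -0.225 0.851
outer loop
vertex -0.952 -1.138 1.301
vertex 0.358 -0.635 2.165
vertex -0.235 -0.101 1.975
endloop
endfacet
facet normal -0.502 -0.725 -0.471
outer loop
vertex -0.359 -1.672 1.491
vertex -0.952 -1.138 1.301
vertex 0.515 -1.259 -0.075
endloop
endfacet
facet normal -0.475 -0.225 0.851
outer loop
vertex -0.359 -1.672 1.491
vertex 0.358 -0.635 2.165
vertex -0.952 -1.138 1.301
endloop
endfacet
facet normal 0.502 0.725 0.471
outer loop
vertex -0.235 -0.101 1.975
vertex 0.358 -0.635 2.165
vertex 0.639 0.312 0.409
endloop
endfacet
facet normal 0.475 0.225 -0.851
outer loop
vertex 1.232 -0.222 0.599
vertex 0.515 -1.259 -0.075
vertex 0.639 0.312 0.409
endloop
endfacet
facet normal 0.502 0.725 0.471
outer loop
vertex 0.639 0.312 0.409
vertex 0.358 -0.635 2.165
vertex 1.232 -0.222 0.599
endloop
endfacet
facet normal 0.723 -0.651 0.232
outer loop
vertex 1.232 -0.222 0.599
vertex -0.359 -1.672 1.491
vertex 0.515 -1.259 -0.075
endloop
endfacet
facet normal 0.723 -0.651 0.232
outer loop
vertex 0.358 -0.635 2.165
vertex -0.359 -1.672 1.491
vertex 1.232 -0.222 0.599
endloop
endfacet

endsolid


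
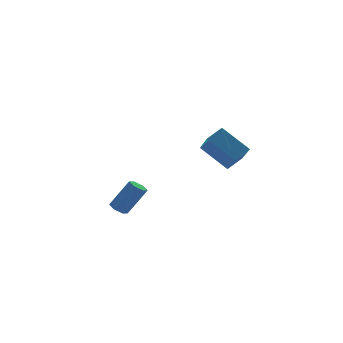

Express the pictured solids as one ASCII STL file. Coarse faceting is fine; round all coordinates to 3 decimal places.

solid 
facet normal -0.538 0.150 -0.830
outer loop
vertex -3.656 0.223 -2.154
vertex -4.056 0.471 -1.85
vertex -3.639 0.776 -2.065
endloop
endfacet
facet normal 0.842 0.060 -0.536
outer loop
vertex -3.656 0.223 -2.154
vertex -3.639 0.776 -2.065
vertex -2.644 -0.059 -0.594
endloop
endfacet
facet normal 0.842 0.059 -0.536
outer loop
vertex -2.644 -0.059 -0.594
vertex -3.639 0.776 -2.065
vertex -2.627 0.494 -0.506
endloop
endfacet
facet normal 0.538 -0.149 0.830
outer loop
vertex -2.644 -0.059 -0.594
vertex -2.627 0.494 -0.506
vertex -3.044 0.189 -0.29
endloop
endfacet
facet normal -0.538 0.151 -0.829
outer loop
vertex -3.639 0.776 -2.065
vertex -4.056 0.471 -1.85
vertex -4.038 1.023 -1.761
endloop
endfacet
facet normal 0.448 0.884 -0.131
outer loop
vertex -3.639 0.776 -2.065
vertex -4.038 1.023 -1.761
vertex -2.627 0.494 -0.506
endloop
endfacet
facet normal 0.448 0.884 -0.131
outer loop
vertex -2.627 0.494 -0.506
vertex -4.038 1.023 -1.761
vertex -3.027 0.742 -0.202
endloop
endfacet
facet normal 0.538 -0.149 0.830
outer loop
vertex -2.627 0.494 -0.506
vertex -3.027 0.742 -0.202
vertex -3.044 0.189 -0.29
endloop
endfacet
facet normal -0.537 0.151 -0.830
outer loop
vertex -4.038 1.023 -1.761
vertex -4.056 0.471 -1.85
vertex -4.456 0.719 -1.546
endloop
endfacet
facet normal -0.393 0.826 0.404
outer loop
vertex -4.038 1.023 -1.761
vertex -4.456 0.719 -1.546
vertex -3.027 0.742 -0.202
endloop
endfacet
facet normal -0.394 0.825 0.405
outer loop
vertex -3.027 0.742 -0.202
vertex -4.456 0.719 -1.546
vertex -3.444 0.437 0.014
endloop
endfacet
facet normal 0.538 -0.149 0.830
outer loop
vertex -3.027 0.742 -0.202
vertex -3.444 0.437 0.014
vertex -3.044 0.189 -0.29
endloop
endfacet
facet normal -0.538 0.149 -0.830
outer loop
vertex -4.456 0.719 -1.546
vertex -4.056 0.471 -1.85
vertex -4.473 0.166 -1.634
endloop
endfacet
facet normal -0.842 -0.059 0.536
outer loop
vertex -4.456 0.719 -1.546
vertex -4.473 0.166 -1.634
vertex -3.444 0.437 0.014
endloop
endfacet
facet normal -0.842 -0.060 0.536
outer loop
vertex -3.444 0.437 0.014
vertex -4.473 0.166 -1.634
vertex -3.461 -0.116 -0.075
endloop
endfacet
facet normal 0.538 -0.150 0.830
outer loop
vertex -3.444 0.437 0.014
vertex -3.461 -0.116 -0.075
vertex -3.044 0.189 -0.29
endloop
endfacet
facet normal -0.538 0.149 -0.830
outer loop
vertex -4.473 0.166 -1.634
vertex -4.056 0.471 -1.85
vertex -4.073 -0.082 -1.938
endloop
endfacet
facet normal -0.448 -0.884 0.131
outer loop
vertex -4.473 0.166 -1.634
vertex -4.073 -0.082 -1.938
vertex -3.461 -0.116 -0.075
endloop
endfacet
facet normal -0.448 -0.885 0.131
outer loop
vertex -3.461 -0.116 -0.075
vertex -4.073 -0.082 -1.938
vertex -3.062 -0.363 -0.379
endloop
endfacet
facet normal 0.538 -0.151 0.829
outer loop
vertex -3.461 -0.116 -0.075
vertex -3.062 -0.363 -0.379
vertex -3.044 0.189 -0.29
endloop
endfacet
facet normal -0.538 0.149 -0.830
outer loop
vertex -4.073 -0.082 -1.938
vertex -4.056 0.471 -1.85
vertex -3.656 0.223 -2.154
endloop
endfacet
facet normal 0.394 -0.825 -0.404
outer loop
vertex -4.073 -0.082 -1.938
vertex -3.656 0.223 -2.154
vertex -3.062 -0.363 -0.379
endloop
endfacet
facet normal 0.393 -0.826 -0.404
outer loop
vertex -3.062 -0.363 -0.379
vertex -3.656 0.223 -2.154
vertex -2.644 -0.059 -0.594
endloop
endfacet
facet normal 0.537 -0.151 0.830
outer loop
vertex -3.062 -0.363 -0.379
vertex -2.644 -0.059 -0.594
vertex -3.044 0.189 -0.29
endloop
endfacet
facet normal -0.880 -0.191 -0.435
outer loop
vertex 2.989 0.788 0.035
vertex 2.068 2.19 1.282
vertex 3.325 2.142 -1.24
endloop
endfacet
facet normal 0.441 -0.671 -0.596
outer loop
vertex 4.372 2.37 -0.722
vertex 2.989 0.788 0.035
vertex 3.325 2.142 -1.24
endloop
endfacet
facet normal -0.880 -0.191 -0.435
outer loop
vertex 3.325 2.142 -1.24
vertex 2.068 2.19 1.282
vertex 2.404 3.544 0.007
endloop
endfacet
facet normal 0.178 0.717 -0.674
outer loop
vertex 2.404 3.544 0.007
vertex 4.372 2.37 -0.722
vertex 3.325 2.142 -1.24
endloop
endfacet
facet normal -0.178 -0.717 0.674
outer loop
vertex 2.989 0.788 0.035
vertex 3.115 2.418 1.8
vertex 2.068 2.19 1.282
endloop
endfacet
facet normal 0.441 -0.671 -0.596
outer loop
vertex 4.036 1.016 0.553
vertex 2.989 0.788 0.035
vertex 4.372 2.37 -0.722
endloop
endfacet
facet normal -0.178 -0.717 0.674
outer loop
vertex 4.036 1.016 0.553
vertex 3.115 2.418 1.8
vertex 2.989 0.788 0.035
endloop
endfacet
facet normal -0.441 0.671 0.596
outer loop
vertex 2.068 2.19 1.282
vertex 3.115 2.418 1.8
vertex 2.404 3.544 0.007
endloop
endfacet
facet normal 0.178 0.717 -0.674
outer loop
vertex 3.451 3.772 0.525
vertex 4.372 2.37 -0.722
vertex 2.404 3.544 0.007
endloop
endfacet
facet normal -0.441 0.671 0.596
outer loop
vertex 2.404 3.544 0.007
vertex 3.115 2.418 1.8
vertex 3.451 3.772 0.525
endloop
endfacet
facet normal 0.880 0.191 0.435
outer loop
vertex 3.451 3.772 0.525
vertex 4.036 1.016 0.553
vertex 4.372 2.37 -0.722
endloop
endfacet
facet normal 0.880 0.191 0.435
outer loop
vertex 3.115 2.418 1.8
vertex 4.036 1.016 0.553
vertex 3.451 3.772 0.525
endloop
endfacet

endsolid


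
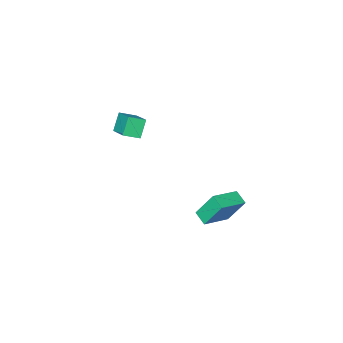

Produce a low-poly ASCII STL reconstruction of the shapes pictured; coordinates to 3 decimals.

solid 
facet normal -0.814 0.443 -0.377
outer loop
vertex 2.235 -0.356 3.773
vertex 2.679 1.08 4.501
vertex 2.886 -0.035 2.743
endloop
endfacet
facet normal -0.266 -0.860 -0.436
outer loop
vertex 3.741 -0.5 3.139
vertex 2.235 -0.356 3.773
vertex 2.886 -0.035 2.743
endloop
endfacet
facet normal -0.814 0.443 -0.377
outer loop
vertex 2.886 -0.035 2.743
vertex 2.679 1.08 4.501
vertex 3.33 1.401 3.471
endloop
endfacet
facet normal 0.517 0.255 -0.817
outer loop
vertex 3.33 1.401 3.471
vertex 3.741 -0.5 3.139
vertex 2.886 -0.035 2.743
endloop
endfacet
facet normal -0.517 -0.255 0.817
outer loop
vertex 2.235 -0.356 3.773
vertex 3.534 0.615 4.897
vertex 2.679 1.08 4.501
endloop
endfacet
facet normal -0.266 -0.860 -0.436
outer loop
vertex 3.09 -0.821 4.169
vertex 2.235 -0.356 3.773
vertex 3.741 -0.5 3.139
endloop
endfacet
facet normal -0.517 -0.255 0.817
outer loop
vertex 3.09 -0.821 4.169
vertex 3.534 0.615 4.897
vertex 2.235 -0.356 3.773
endloop
endfacet
facet normal 0.266 0.860 0.436
outer loop
vertex 2.679 1.08 4.501
vertex 3.534 0.615 4.897
vertex 3.33 1.401 3.471
endloop
endfacet
facet normal 0.517 0.255 -0.817
outer loop
vertex 4.185 0.936 3.867
vertex 3.741 -0.5 3.139
vertex 3.33 1.401 3.471
endloop
endfacet
facet normal 0.266 0.860 0.436
outer loop
vertex 3.33 1.401 3.471
vertex 3.534 0.615 4.897
vertex 4.185 0.936 3.867
endloop
endfacet
facet normal 0.814 -0.443 0.377
outer loop
vertex 4.185 0.936 3.867
vertex 3.09 -0.821 4.169
vertex 3.741 -0.5 3.139
endloop
endfacet
facet normal 0.814 -0.443 0.377
outer loop
vertex 3.534 0.615 4.897
vertex 3.09 -0.821 4.169
vertex 4.185 0.936 3.867
endloop
endfacet
facet normal -0.281 0.417 0.864
outer loop
vertex -1.732 3.662 -2.323
vertex 0.052 3.709 -1.765
vertex -1.632 4.543 -2.716
endloop
endfacet
facet normal -0.954 -0.025 -0.299
outer loop
vertex -1.072 3.711 -4.435
vertex -1.732 3.662 -2.323
vertex -1.632 4.543 -2.716
endloop
endfacet
facet normal -0.281 0.418 0.864
outer loop
vertex -1.632 4.543 -2.716
vertex 0.052 3.709 -1.765
vertex 0.153 4.589 -2.158
endloop
endfacet
facet normal 0.103 0.908 -0.406
outer loop
vertex 0.153 4.589 -2.158
vertex -1.072 3.711 -4.435
vertex -1.632 4.543 -2.716
endloop
endfacet
facet normal -0.103 -0.908 0.406
outer loop
vertex -1.732 3.662 -2.323
vertex 0.612 2.877 -3.484
vertex 0.052 3.709 -1.765
endloop
endfacet
facet normal -0.954 -0.024 -0.299
outer loop
vertex -1.173 2.831 -4.042
vertex -1.732 3.662 -2.323
vertex -1.072 3.711 -4.435
endloop
endfacet
facet normal -0.103 -0.908 0.405
outer loop
vertex -1.173 2.831 -4.042
vertex 0.612 2.877 -3.484
vertex -1.732 3.662 -2.323
endloop
endfacet
facet normal 0.954 0.024 0.299
outer loop
vertex 0.052 3.709 -1.765
vertex 0.612 2.877 -3.484
vertex 0.153 4.589 -2.158
endloop
endfacet
facet normal 0.103 0.908 -0.406
outer loop
vertex 0.712 3.758 -3.877
vertex -1.072 3.711 -4.435
vertex 0.153 4.589 -2.158
endloop
endfacet
facet normal 0.954 0.025 0.298
outer loop
vertex 0.153 4.589 -2.158
vertex 0.612 2.877 -3.484
vertex 0.712 3.758 -3.877
endloop
endfacet
facet normal 0.281 -0.418 -0.864
outer loop
vertex 0.712 3.758 -3.877
vertex -1.173 2.831 -4.042
vertex -1.072 3.711 -4.435
endloop
endfacet
facet normal 0.281 -0.417 -0.864
outer loop
vertex 0.612 2.877 -3.484
vertex -1.173 2.831 -4.042
vertex 0.712 3.758 -3.877
endloop
endfacet

endsolid


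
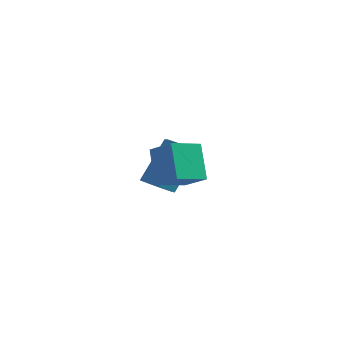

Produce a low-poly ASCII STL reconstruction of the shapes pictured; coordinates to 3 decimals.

solid 
facet normal -0.375 0.384 0.844
outer loop
vertex -1.496 -1.979 0.89
vertex -1.05 -0.954 0.622
vertex -2.431 -1.713 0.353
endloop
endfacet
facet normal -0.388 -0.892 0.233
outer loop
vertex -1.89 -2.266 -0.862
vertex -1.496 -1.979 0.89
vertex -2.431 -1.713 0.353
endloop
endfacet
facet normal -0.375 0.384 0.843
outer loop
vertex -2.431 -1.713 0.353
vertex -1.05 -0.954 0.622
vertex -1.984 -0.688 0.085
endloop
endfacet
facet normal -0.841 0.240 -0.484
outer loop
vertex -1.984 -0.688 0.085
vertex -1.89 -2.266 -0.862
vertex -2.431 -1.713 0.353
endloop
endfacet
facet normal 0.842 -0.240 0.484
outer loop
vertex -1.496 -1.979 0.89
vertex -0.509 -1.507 -0.593
vertex -1.05 -0.954 0.622
endloop
endfacet
facet normal -0.388 -0.892 0.233
outer loop
vertex -0.956 -2.532 -0.325
vertex -1.496 -1.979 0.89
vertex -1.89 -2.266 -0.862
endloop
endfacet
facet normal 0.842 -0.241 0.484
outer loop
vertex -0.956 -2.532 -0.325
vertex -0.509 -1.507 -0.593
vertex -1.496 -1.979 0.89
endloop
endfacet
facet normal 0.388 0.892 -0.233
outer loop
vertex -1.05 -0.954 0.622
vertex -0.509 -1.507 -0.593
vertex -1.984 -0.688 0.085
endloop
endfacet
facet normal -0.842 0.240 -0.483
outer loop
vertex -1.444 -1.241 -1.13
vertex -1.89 -2.266 -0.862
vertex -1.984 -0.688 0.085
endloop
endfacet
facet normal 0.388 0.892 -0.233
outer loop
vertex -1.984 -0.688 0.085
vertex -0.509 -1.507 -0.593
vertex -1.444 -1.241 -1.13
endloop
endfacet
facet normal 0.376 -0.384 -0.843
outer loop
vertex -1.444 -1.241 -1.13
vertex -0.956 -2.532 -0.325
vertex -1.89 -2.266 -0.862
endloop
endfacet
facet normal 0.375 -0.384 -0.844
outer loop
vertex -0.509 -1.507 -0.593
vertex -0.956 -2.532 -0.325
vertex -1.444 -1.241 -1.13
endloop
endfacet
facet normal -0.173 -0.527 -0.832
outer loop
vertex -3.62 0.787 -2.332
vertex -4.018 1.297 -2.572
vertex -3.342 1.293 -2.71
endloop
endfacet
facet normal 0.899 -0.430 0.086
outer loop
vertex -3.62 0.787 -2.332
vertex -3.342 1.293 -2.71
vertex -3.284 1.813 -0.708
endloop
endfacet
facet normal 0.899 -0.430 0.086
outer loop
vertex -3.284 1.813 -0.708
vertex -3.342 1.293 -2.71
vertex -3.006 2.319 -1.086
endloop
endfacet
facet normal 0.173 0.527 0.832
outer loop
vertex -3.284 1.813 -0.708
vertex -3.006 2.319 -1.086
vertex -3.682 2.323 -0.948
endloop
endfacet
facet normal -0.173 -0.525 -0.833
outer loop
vertex -3.342 1.293 -2.71
vertex -4.018 1.297 -2.572
vertex -3.74 1.803 -2.949
endloop
endfacet
facet normal 0.798 0.421 -0.431
outer loop
vertex -3.342 1.293 -2.71
vertex -3.74 1.803 -2.949
vertex -3.006 2.319 -1.086
endloop
endfacet
facet normal 0.798 0.420 -0.431
outer loop
vertex -3.006 2.319 -1.086
vertex -3.74 1.803 -2.949
vertex -3.404 2.829 -1.326
endloop
endfacet
facet normal 0.173 0.527 0.832
outer loop
vertex -3.006 2.319 -1.086
vertex -3.404 2.829 -1.326
vertex -3.682 2.323 -0.948
endloop
endfacet
facet normal -0.172 -0.526 -0.833
outer loop
vertex -3.74 1.803 -2.949
vertex -4.018 1.297 -2.572
vertex -4.416 1.807 -2.812
endloop
endfacet
facet normal -0.100 0.850 -0.517
outer loop
vertex -3.74 1.803 -2.949
vertex -4.416 1.807 -2.812
vertex -3.404 2.829 -1.326
endloop
endfacet
facet normal -0.100 0.850 -0.516
outer loop
vertex -3.404 2.829 -1.326
vertex -4.416 1.807 -2.812
vertex -4.08 2.833 -1.188
endloop
endfacet
facet normal 0.173 0.527 0.832
outer loop
vertex -3.404 2.829 -1.326
vertex -4.08 2.833 -1.188
vertex -3.682 2.323 -0.948
endloop
endfacet
facet normal -0.173 -0.527 -0.832
outer loop
vertex -4.416 1.807 -2.812
vertex -4.018 1.297 -2.572
vertex -4.694 1.301 -2.434
endloop
endfacet
facet normal -0.899 0.430 -0.086
outer loop
vertex -4.416 1.807 -2.812
vertex -4.694 1.301 -2.434
vertex -4.08 2.833 -1.188
endloop
endfacet
facet normal -0.899 0.430 -0.086
outer loop
vertex -4.08 2.833 -1.188
vertex -4.694 1.301 -2.434
vertex -4.358 2.327 -0.81
endloop
endfacet
facet normal 0.173 0.527 0.832
outer loop
vertex -4.08 2.833 -1.188
vertex -4.358 2.327 -0.81
vertex -3.682 2.323 -0.948
endloop
endfacet
facet normal -0.173 -0.527 -0.832
outer loop
vertex -4.694 1.301 -2.434
vertex -4.018 1.297 -2.572
vertex -4.296 0.791 -2.194
endloop
endfacet
facet normal -0.799 -0.420 0.431
outer loop
vertex -4.694 1.301 -2.434
vertex -4.296 0.791 -2.194
vertex -4.358 2.327 -0.81
endloop
endfacet
facet normal -0.798 -0.421 0.431
outer loop
vertex -4.358 2.327 -0.81
vertex -4.296 0.791 -2.194
vertex -3.96 1.817 -0.571
endloop
endfacet
facet normal 0.173 0.525 0.833
outer loop
vertex -4.358 2.327 -0.81
vertex -3.96 1.817 -0.571
vertex -3.682 2.323 -0.948
endloop
endfacet
facet normal -0.173 -0.527 -0.832
outer loop
vertex -4.296 0.791 -2.194
vertex -4.018 1.297 -2.572
vertex -3.62 0.787 -2.332
endloop
endfacet
facet normal 0.100 -0.850 0.517
outer loop
vertex -4.296 0.791 -2.194
vertex -3.62 0.787 -2.332
vertex -3.96 1.817 -0.571
endloop
endfacet
facet normal 0.100 -0.850 0.517
outer loop
vertex -3.96 1.817 -0.571
vertex -3.62 0.787 -2.332
vertex -3.284 1.813 -0.708
endloop
endfacet
facet normal 0.172 0.526 0.833
outer loop
vertex -3.96 1.817 -0.571
vertex -3.284 1.813 -0.708
vertex -3.682 2.323 -0.948
endloop
endfacet

endsolid


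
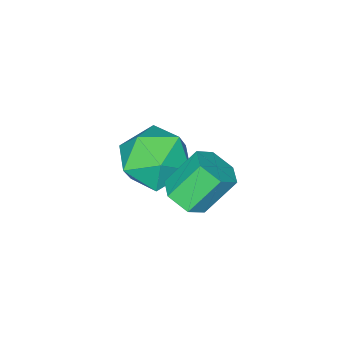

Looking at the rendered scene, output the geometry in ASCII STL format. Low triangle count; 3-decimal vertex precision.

solid 
facet normal -0.847 -0.526 -0.076
outer loop
vertex 1.461 -1.66 1.293
vertex 1.95 -2.39 0.89
vertex 1.841 -2.353 1.85
endloop
endfacet
facet normal -0.870 -0.087 0.486
outer loop
vertex 1.461 -1.66 1.293
vertex 1.841 -2.353 1.85
vertex 1.901 -1.427 2.123
endloop
endfacet
facet normal -0.776 0.579 0.249
outer loop
vertex 1.461 -1.66 1.293
vertex 1.901 -1.427 2.123
vertex 2.047 -0.891 1.331
endloop
endfacet
facet normal -0.696 0.553 -0.459
outer loop
vertex 1.461 -1.66 1.293
vertex 2.047 -0.891 1.331
vertex 2.077 -1.486 0.569
endloop
endfacet
facet normal -0.739 -0.131 -0.660
outer loop
vertex 1.461 -1.66 1.293
vertex 2.077 -1.486 0.569
vertex 1.95 -2.39 0.89
endloop
endfacet
facet normal -0.321 -0.249 0.914
outer loop
vertex 1.901 -1.427 2.123
vertex 1.841 -2.353 1.85
vertex 2.663 -2.014 2.231
endloop
endfacet
facet normal -0.286 -0.958 0.004
outer loop
vertex 1.841 -2.353 1.85
vertex 1.95 -2.39 0.89
vertex 2.693 -2.609 1.469
endloop
endfacet
facet normal -0.112 -0.319 -0.941
outer loop
vertex 1.95 -2.39 0.89
vertex 2.077 -1.486 0.569
vertex 2.839 -2.073 0.677
endloop
endfacet
facet normal -0.039 0.787 -0.616
outer loop
vertex 2.077 -1.486 0.569
vertex 2.047 -0.891 1.331
vertex 2.899 -1.147 0.95
endloop
endfacet
facet normal -0.169 0.830 0.531
outer loop
vertex 2.047 -0.891 1.331
vertex 1.901 -1.427 2.123
vertex 2.79 -1.11 1.91
endloop
endfacet
facet normal 0.696 -0.553 0.459
outer loop
vertex 3.279 -1.84 1.507
vertex 2.663 -2.014 2.231
vertex 2.693 -2.609 1.469
endloop
endfacet
facet normal 0.776 -0.579 -0.249
outer loop
vertex 3.279 -1.84 1.507
vertex 2.693 -2.609 1.469
vertex 2.839 -2.073 0.677
endloop
endfacet
facet normal 0.870 0.087 -0.486
outer loop
vertex 3.279 -1.84 1.507
vertex 2.839 -2.073 0.677
vertex 2.899 -1.147 0.95
endloop
endfacet
facet normal 0.847 0.526 0.076
outer loop
vertex 3.279 -1.84 1.507
vertex 2.899 -1.147 0.95
vertex 2.79 -1.11 1.91
endloop
endfacet
facet normal 0.739 0.131 0.660
outer loop
vertex 3.279 -1.84 1.507
vertex 2.79 -1.11 1.91
vertex 2.663 -2.014 2.231
endloop
endfacet
facet normal 0.039 -0.787 0.616
outer loop
vertex 2.693 -2.609 1.469
vertex 2.663 -2.014 2.231
vertex 1.841 -2.353 1.85
endloop
endfacet
facet normal 0.169 -0.830 -0.531
outer loop
vertex 2.839 -2.073 0.677
vertex 2.693 -2.609 1.469
vertex 1.95 -2.39 0.89
endloop
endfacet
facet normal 0.321 0.249 -0.914
outer loop
vertex 2.899 -1.147 0.95
vertex 2.839 -2.073 0.677
vertex 2.077 -1.486 0.569
endloop
endfacet
facet normal 0.286 0.958 -0.004
outer loop
vertex 2.79 -1.11 1.91
vertex 2.899 -1.147 0.95
vertex 2.047 -0.891 1.331
endloop
endfacet
facet normal 0.112 0.319 0.941
outer loop
vertex 2.663 -2.014 2.231
vertex 2.79 -1.11 1.91
vertex 1.901 -1.427 2.123
endloop
endfacet
facet normal 0.559 -0.292 -0.776
outer loop
vertex 3.905 0.282 2.684
vertex 3.434 0.321 2.33
vertex 3.785 0.789 2.407
endloop
endfacet
facet normal 0.803 0.420 0.421
outer loop
vertex 3.905 0.282 2.684
vertex 3.785 0.789 2.407
vertex 3.256 0.62 3.584
endloop
endfacet
facet normal 0.803 0.420 0.421
outer loop
vertex 3.256 0.62 3.584
vertex 3.785 0.789 2.407
vertex 3.136 1.127 3.307
endloop
endfacet
facet normal -0.560 0.291 0.776
outer loop
vertex 3.256 0.62 3.584
vertex 3.136 1.127 3.307
vertex 2.786 0.659 3.23
endloop
endfacet
facet normal 0.559 -0.292 -0.776
outer loop
vertex 3.785 0.789 2.407
vertex 3.434 0.321 2.33
vertex 3.315 0.829 2.053
endloop
endfacet
facet normal 0.228 0.954 -0.194
outer loop
vertex 3.785 0.789 2.407
vertex 3.315 0.829 2.053
vertex 3.136 1.127 3.307
endloop
endfacet
facet normal 0.225 0.955 -0.195
outer loop
vertex 3.136 1.127 3.307
vertex 3.315 0.829 2.053
vertex 2.666 1.166 2.954
endloop
endfacet
facet normal -0.559 0.290 0.777
outer loop
vertex 3.136 1.127 3.307
vertex 2.666 1.166 2.954
vertex 2.786 0.659 3.23
endloop
endfacet
facet normal 0.560 -0.292 -0.776
outer loop
vertex 3.315 0.829 2.053
vertex 3.434 0.321 2.33
vertex 2.964 0.36 1.976
endloop
endfacet
facet normal -0.578 0.534 -0.616
outer loop
vertex 3.315 0.829 2.053
vertex 2.964 0.36 1.976
vertex 2.666 1.166 2.954
endloop
endfacet
facet normal -0.577 0.535 -0.617
outer loop
vertex 2.666 1.166 2.954
vertex 2.964 0.36 1.976
vertex 2.315 0.698 2.876
endloop
endfacet
facet normal -0.559 0.290 0.776
outer loop
vertex 2.666 1.166 2.954
vertex 2.315 0.698 2.876
vertex 2.786 0.659 3.23
endloop
endfacet
facet normal 0.560 -0.291 -0.776
outer loop
vertex 2.964 0.36 1.976
vertex 3.434 0.321 2.33
vertex 3.084 -0.147 2.253
endloop
endfacet
facet normal -0.803 -0.420 -0.421
outer loop
vertex 2.964 0.36 1.976
vertex 3.084 -0.147 2.253
vertex 2.315 0.698 2.876
endloop
endfacet
facet normal -0.803 -0.420 -0.421
outer loop
vertex 2.315 0.698 2.876
vertex 3.084 -0.147 2.253
vertex 2.435 0.191 3.153
endloop
endfacet
facet normal -0.559 0.292 0.776
outer loop
vertex 2.315 0.698 2.876
vertex 2.435 0.191 3.153
vertex 2.786 0.659 3.23
endloop
endfacet
facet normal 0.559 -0.290 -0.777
outer loop
vertex 3.084 -0.147 2.253
vertex 3.434 0.321 2.33
vertex 3.554 -0.186 2.606
endloop
endfacet
facet normal -0.226 -0.954 0.195
outer loop
vertex 3.084 -0.147 2.253
vertex 3.554 -0.186 2.606
vertex 2.435 0.191 3.153
endloop
endfacet
facet normal -0.227 -0.954 0.194
outer loop
vertex 2.435 0.191 3.153
vertex 3.554 -0.186 2.606
vertex 2.905 0.151 3.507
endloop
endfacet
facet normal -0.559 0.292 0.776
outer loop
vertex 2.435 0.191 3.153
vertex 2.905 0.151 3.507
vertex 2.786 0.659 3.23
endloop
endfacet
facet normal 0.559 -0.290 -0.776
outer loop
vertex 3.554 -0.186 2.606
vertex 3.434 0.321 2.33
vertex 3.905 0.282 2.684
endloop
endfacet
facet normal 0.577 -0.536 0.616
outer loop
vertex 3.554 -0.186 2.606
vertex 3.905 0.282 2.684
vertex 2.905 0.151 3.507
endloop
endfacet
facet normal 0.578 -0.534 0.617
outer loop
vertex 2.905 0.151 3.507
vertex 3.905 0.282 2.684
vertex 3.256 0.62 3.584
endloop
endfacet
facet normal -0.560 0.292 0.776
outer loop
vertex 2.905 0.151 3.507
vertex 3.256 0.62 3.584
vertex 2.786 0.659 3.23
endloop
endfacet

endsolid


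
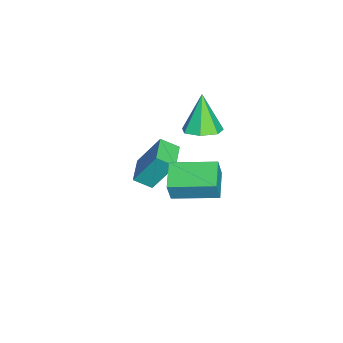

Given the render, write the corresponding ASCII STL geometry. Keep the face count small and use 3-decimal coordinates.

solid 
facet normal -0.998 -0.066 0.015
outer loop
vertex -1.142 0.113 -1.312
vertex -1.207 0.977 -1.811
vertex -1.1 -0.946 -3.148
endloop
endfacet
facet normal 0.065 -0.864 0.500
outer loop
vertex 0.247 -0.857 -3.169
vertex -1.142 0.113 -1.312
vertex -1.1 -0.946 -3.148
endloop
endfacet
facet normal -0.998 -0.066 0.015
outer loop
vertex -1.1 -0.946 -3.148
vertex -1.207 0.977 -1.811
vertex -1.165 -0.082 -3.648
endloop
endfacet
facet normal 0.020 -0.500 -0.866
outer loop
vertex -1.165 -0.082 -3.648
vertex 0.247 -0.857 -3.169
vertex -1.1 -0.946 -3.148
endloop
endfacet
facet normal -0.019 0.499 0.866
outer loop
vertex -1.142 0.113 -1.312
vertex 0.14 1.066 -1.832
vertex -1.207 0.977 -1.811
endloop
endfacet
facet normal 0.064 -0.864 0.500
outer loop
vertex 0.205 0.202 -1.332
vertex -1.142 0.113 -1.312
vertex 0.247 -0.857 -3.169
endloop
endfacet
facet normal -0.020 0.500 0.866
outer loop
vertex 0.205 0.202 -1.332
vertex 0.14 1.066 -1.832
vertex -1.142 0.113 -1.312
endloop
endfacet
facet normal -0.065 0.864 -0.499
outer loop
vertex -1.207 0.977 -1.811
vertex 0.14 1.066 -1.832
vertex -1.165 -0.082 -3.648
endloop
endfacet
facet normal 0.020 -0.499 -0.866
outer loop
vertex 0.182 0.007 -3.668
vertex 0.247 -0.857 -3.169
vertex -1.165 -0.082 -3.648
endloop
endfacet
facet normal -0.064 0.864 -0.500
outer loop
vertex -1.165 -0.082 -3.648
vertex 0.14 1.066 -1.832
vertex 0.182 0.007 -3.668
endloop
endfacet
facet normal 0.998 0.066 -0.015
outer loop
vertex 0.182 0.007 -3.668
vertex 0.205 0.202 -1.332
vertex 0.247 -0.857 -3.169
endloop
endfacet
facet normal 0.998 0.066 -0.015
outer loop
vertex 0.14 1.066 -1.832
vertex 0.205 0.202 -1.332
vertex 0.182 0.007 -3.668
endloop
endfacet
facet normal 0.463 0.100 -0.881
outer loop
vertex 1.32 3.102 2.158
vertex 0.887 2.364 1.847
vertex 0.625 3.234 1.808
endloop
endfacet
facet normal -0.089 0.860 0.502
outer loop
vertex 1.32 3.102 2.158
vertex 0.625 3.234 1.808
vertex 0.013 2.176 3.513
endloop
endfacet
facet normal 0.462 0.100 -0.881
outer loop
vertex 0.625 3.234 1.808
vertex 0.887 2.364 1.847
vertex 0.127 2.711 1.488
endloop
endfacet
facet normal -0.756 0.642 0.127
outer loop
vertex 0.625 3.234 1.808
vertex 0.127 2.711 1.488
vertex 0.013 2.176 3.513
endloop
endfacet
facet normal 0.462 0.100 -0.881
outer loop
vertex 0.127 2.711 1.488
vertex 0.887 2.364 1.847
vertex 0.201 1.927 1.438
endloop
endfacet
facet normal -0.993 -0.089 -0.079
outer loop
vertex 0.127 2.711 1.488
vertex 0.201 1.927 1.438
vertex 0.013 2.176 3.513
endloop
endfacet
facet normal 0.462 0.099 -0.881
outer loop
vertex 0.201 1.927 1.438
vertex 0.887 2.364 1.847
vertex 0.792 1.471 1.697
endloop
endfacet
facet normal -0.621 -0.783 0.038
outer loop
vertex 0.201 1.927 1.438
vertex 0.792 1.471 1.697
vertex 0.013 2.176 3.513
endloop
endfacet
facet normal 0.463 0.099 -0.881
outer loop
vertex 0.792 1.471 1.697
vertex 0.887 2.364 1.847
vertex 1.454 1.688 2.069
endloop
endfacet
facet normal 0.081 -0.917 0.391
outer loop
vertex 0.792 1.471 1.697
vertex 1.454 1.688 2.069
vertex 0.013 2.176 3.513
endloop
endfacet
facet normal 0.463 0.099 -0.881
outer loop
vertex 1.454 1.688 2.069
vertex 0.887 2.364 1.847
vertex 1.689 2.413 2.274
endloop
endfacet
facet normal 0.582 -0.390 0.713
outer loop
vertex 1.454 1.688 2.069
vertex 1.689 2.413 2.274
vertex 0.013 2.176 3.513
endloop
endfacet
facet normal 0.463 0.100 -0.881
outer loop
vertex 1.689 2.413 2.274
vertex 0.887 2.364 1.847
vertex 1.32 3.102 2.158
endloop
endfacet
facet normal 0.507 0.400 0.763
outer loop
vertex 1.689 2.413 2.274
vertex 1.32 3.102 2.158
vertex 0.013 2.176 3.513
endloop
endfacet
facet normal -0.964 -0.123 0.237
outer loop
vertex 3.473 1.422 2.031
vertex 3.279 3.455 2.299
vertex 3.191 1.538 0.943
endloop
endfacet
facet normal 0.094 -0.987 -0.130
outer loop
vertex 4.501 1.705 0.621
vertex 3.473 1.422 2.031
vertex 3.191 1.538 0.943
endloop
endfacet
facet normal -0.964 -0.123 0.237
outer loop
vertex 3.191 1.538 0.943
vertex 3.279 3.455 2.299
vertex 2.997 3.571 1.211
endloop
endfacet
facet normal -0.250 0.103 -0.963
outer loop
vertex 2.997 3.571 1.211
vertex 4.501 1.705 0.621
vertex 3.191 1.538 0.943
endloop
endfacet
facet normal 0.250 -0.103 0.963
outer loop
vertex 3.473 1.422 2.031
vertex 4.589 3.622 1.977
vertex 3.279 3.455 2.299
endloop
endfacet
facet normal 0.094 -0.987 -0.130
outer loop
vertex 4.783 1.589 1.709
vertex 3.473 1.422 2.031
vertex 4.501 1.705 0.621
endloop
endfacet
facet normal 0.250 -0.103 0.963
outer loop
vertex 4.783 1.589 1.709
vertex 4.589 3.622 1.977
vertex 3.473 1.422 2.031
endloop
endfacet
facet normal -0.094 0.987 0.130
outer loop
vertex 3.279 3.455 2.299
vertex 4.589 3.622 1.977
vertex 2.997 3.571 1.211
endloop
endfacet
facet normal -0.250 0.103 -0.963
outer loop
vertex 4.307 3.738 0.889
vertex 4.501 1.705 0.621
vertex 2.997 3.571 1.211
endloop
endfacet
facet normal -0.094 0.987 0.130
outer loop
vertex 2.997 3.571 1.211
vertex 4.589 3.622 1.977
vertex 4.307 3.738 0.889
endloop
endfacet
facet normal 0.964 0.123 -0.237
outer loop
vertex 4.307 3.738 0.889
vertex 4.783 1.589 1.709
vertex 4.501 1.705 0.621
endloop
endfacet
facet normal 0.964 0.123 -0.237
outer loop
vertex 4.589 3.622 1.977
vertex 4.783 1.589 1.709
vertex 4.307 3.738 0.889
endloop
endfacet

endsolid
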